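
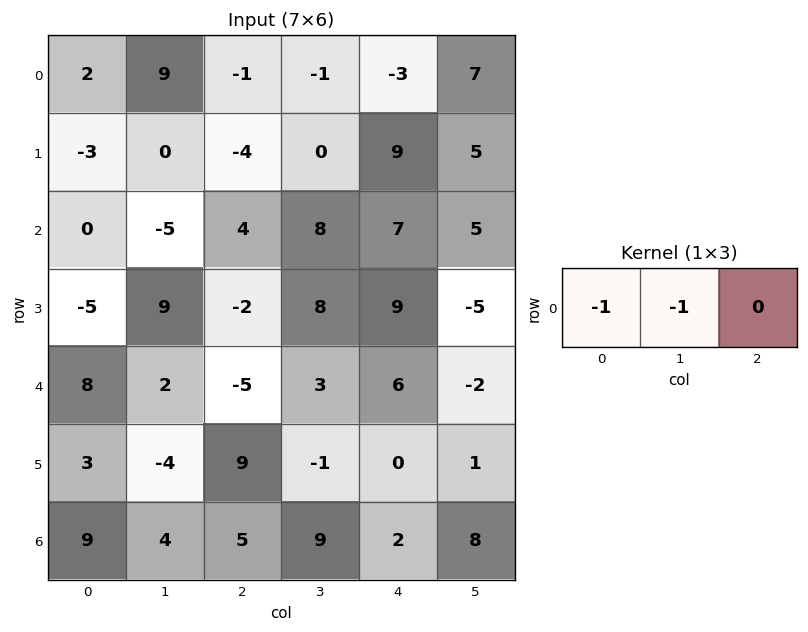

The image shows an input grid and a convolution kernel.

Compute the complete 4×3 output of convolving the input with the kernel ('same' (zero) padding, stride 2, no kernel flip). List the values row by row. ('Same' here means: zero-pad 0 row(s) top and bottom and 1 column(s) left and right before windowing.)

-2 -8 4
0 1 -15
-8 3 -9
-9 -9 -11

Output[0,0]: The receptive field on the zero-padded input at this output position is [0 2 9]. Elementwise product with the kernel and sum: 0·-1 + 2·-1.
Output[0,1]: The receptive field on the zero-padded input at this output position is [9 -1 -1]. Elementwise product with the kernel and sum: 9·-1 + -1·-1.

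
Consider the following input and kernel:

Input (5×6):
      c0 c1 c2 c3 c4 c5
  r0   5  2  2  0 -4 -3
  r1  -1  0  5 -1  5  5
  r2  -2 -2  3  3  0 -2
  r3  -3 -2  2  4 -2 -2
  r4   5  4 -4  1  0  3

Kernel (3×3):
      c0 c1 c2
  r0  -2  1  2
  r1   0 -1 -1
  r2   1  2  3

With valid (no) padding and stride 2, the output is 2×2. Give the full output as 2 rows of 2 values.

-6 -7
9 -7

Output[0,0]: The receptive field on the input at this output position is [5 2 2 / -1 0 5 / -2 -2 3]. Elementwise product with the kernel and sum: 5·-2 + 2·1 + 2·2 + 0·-1 + 5·-1 + -2·1 + -2·2 + 3·3.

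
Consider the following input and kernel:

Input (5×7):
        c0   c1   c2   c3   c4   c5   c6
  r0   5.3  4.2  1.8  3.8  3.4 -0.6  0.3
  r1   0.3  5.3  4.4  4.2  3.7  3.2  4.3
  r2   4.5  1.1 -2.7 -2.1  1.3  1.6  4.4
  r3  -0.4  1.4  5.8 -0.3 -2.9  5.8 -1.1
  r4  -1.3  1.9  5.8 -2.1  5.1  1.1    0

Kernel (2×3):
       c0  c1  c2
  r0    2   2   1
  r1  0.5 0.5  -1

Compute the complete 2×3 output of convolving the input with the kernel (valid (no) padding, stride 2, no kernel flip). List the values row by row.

Output[0,0]: The receptive field on the input at this output position is [5.3 4.2 1.8 / 0.3 5.3 4.4]. Elementwise product with the kernel and sum: 5.3·2 + 4.2·2 + 1.8·1 + 0.3·0.5 + 5.3·0.5 + 4.4·-1.

19.2 15.2 5.05
3.2 -2.65 12.75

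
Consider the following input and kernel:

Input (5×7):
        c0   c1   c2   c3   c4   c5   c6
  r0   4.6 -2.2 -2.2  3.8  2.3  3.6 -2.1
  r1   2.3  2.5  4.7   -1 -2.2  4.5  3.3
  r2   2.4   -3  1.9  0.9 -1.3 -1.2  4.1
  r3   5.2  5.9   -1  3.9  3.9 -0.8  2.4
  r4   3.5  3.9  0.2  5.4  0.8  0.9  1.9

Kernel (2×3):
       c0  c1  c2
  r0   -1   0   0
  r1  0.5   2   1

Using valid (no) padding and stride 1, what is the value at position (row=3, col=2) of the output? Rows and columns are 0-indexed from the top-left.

The receptive field on the input at this output position is [-1 3.9 3.9 / 0.2 5.4 0.8]. Elementwise product with the kernel and sum: -1·-1 + 0.2·0.5 + 5.4·2 + 0.8·1.

12.7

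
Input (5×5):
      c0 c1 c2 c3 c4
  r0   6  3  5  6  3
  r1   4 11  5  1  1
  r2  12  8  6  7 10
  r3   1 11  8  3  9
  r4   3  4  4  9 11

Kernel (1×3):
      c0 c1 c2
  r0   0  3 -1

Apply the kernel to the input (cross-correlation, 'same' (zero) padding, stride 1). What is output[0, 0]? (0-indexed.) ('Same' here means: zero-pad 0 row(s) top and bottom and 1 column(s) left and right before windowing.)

15

The receptive field on the zero-padded input at this output position is [0 6 3]. Elementwise product with the kernel and sum: 6·3 + 3·-1.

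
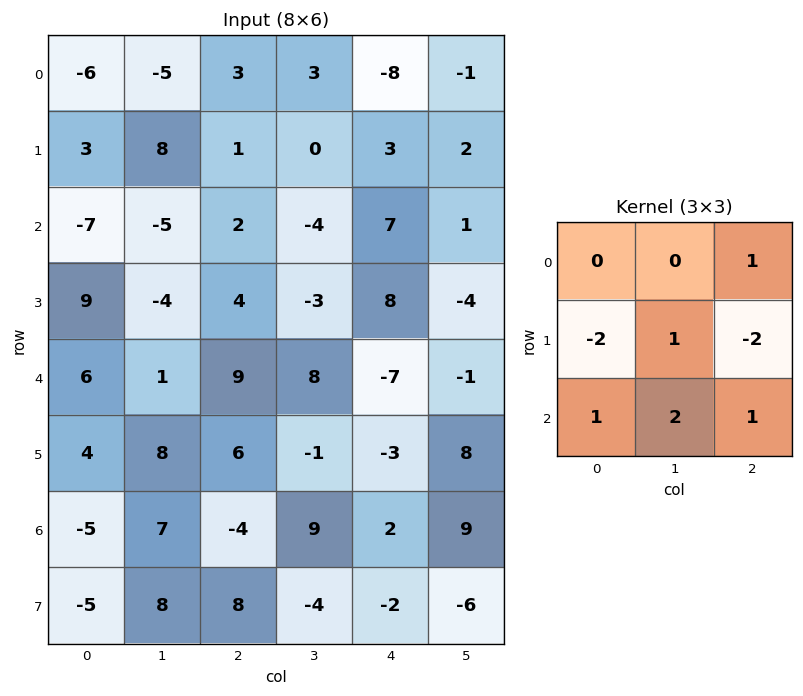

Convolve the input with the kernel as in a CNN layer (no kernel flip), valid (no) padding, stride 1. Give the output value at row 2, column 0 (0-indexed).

The receptive field on the input at this output position is [-7 -5 2 / 9 -4 4 / 6 1 9]. Elementwise product with the kernel and sum: 2·1 + 9·-2 + -4·1 + 4·-2 + 6·1 + 1·2 + 9·1.

-11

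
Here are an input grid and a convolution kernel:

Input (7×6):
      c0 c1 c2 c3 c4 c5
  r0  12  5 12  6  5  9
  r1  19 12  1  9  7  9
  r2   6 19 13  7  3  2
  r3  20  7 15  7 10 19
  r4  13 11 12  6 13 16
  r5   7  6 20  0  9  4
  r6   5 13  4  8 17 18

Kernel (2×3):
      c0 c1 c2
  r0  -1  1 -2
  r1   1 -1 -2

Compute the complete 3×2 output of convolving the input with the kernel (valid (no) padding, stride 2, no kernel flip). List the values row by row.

Output[0,0]: The receptive field on the input at this output position is [12 5 12 / 19 12 1]. Elementwise product with the kernel and sum: 12·-1 + 5·1 + 12·-2 + 19·1 + 12·-1 + 1·-2.
Output[0,1]: The receptive field on the input at this output position is [12 6 5 / 1 9 7]. Elementwise product with the kernel and sum: 12·-1 + 6·1 + 5·-2 + 1·1 + 9·-1 + 7·-2.

-26 -38
-30 -24
-65 -30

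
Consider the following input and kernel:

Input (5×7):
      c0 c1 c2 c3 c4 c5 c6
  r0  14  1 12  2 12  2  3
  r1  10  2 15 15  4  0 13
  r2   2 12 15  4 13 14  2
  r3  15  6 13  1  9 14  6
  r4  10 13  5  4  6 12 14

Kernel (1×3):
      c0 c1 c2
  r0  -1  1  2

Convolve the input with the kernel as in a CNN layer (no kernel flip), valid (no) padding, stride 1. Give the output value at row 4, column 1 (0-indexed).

0

The receptive field on the input at this output position is [13 5 4]. Elementwise product with the kernel and sum: 13·-1 + 5·1 + 4·2.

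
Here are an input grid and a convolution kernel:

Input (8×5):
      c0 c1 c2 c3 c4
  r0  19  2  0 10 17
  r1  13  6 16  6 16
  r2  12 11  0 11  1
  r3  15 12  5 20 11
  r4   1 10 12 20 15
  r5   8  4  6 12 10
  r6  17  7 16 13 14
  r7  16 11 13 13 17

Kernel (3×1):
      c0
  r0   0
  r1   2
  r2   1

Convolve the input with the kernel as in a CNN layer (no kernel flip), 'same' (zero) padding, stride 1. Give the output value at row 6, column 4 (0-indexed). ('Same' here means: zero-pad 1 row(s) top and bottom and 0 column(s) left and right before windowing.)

The receptive field on the zero-padded input at this output position is [10 / 14 / 17]. Elementwise product with the kernel and sum: 14·2 + 17·1.

45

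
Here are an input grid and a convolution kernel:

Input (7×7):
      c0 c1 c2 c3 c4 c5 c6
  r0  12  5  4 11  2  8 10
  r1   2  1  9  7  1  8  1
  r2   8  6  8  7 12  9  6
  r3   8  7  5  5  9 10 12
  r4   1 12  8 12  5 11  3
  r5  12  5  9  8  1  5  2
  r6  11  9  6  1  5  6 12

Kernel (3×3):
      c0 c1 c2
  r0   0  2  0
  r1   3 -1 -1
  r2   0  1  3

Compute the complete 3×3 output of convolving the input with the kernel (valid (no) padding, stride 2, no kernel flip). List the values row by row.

Output[0,0]: The receptive field on the input at this output position is [12 5 4 / 2 1 9 / 8 6 8]. Elementwise product with the kernel and sum: 5·2 + 2·3 + 1·-1 + 9·-1 + 6·1 + 8·3.

36 84 37
60 42 43
73 58 60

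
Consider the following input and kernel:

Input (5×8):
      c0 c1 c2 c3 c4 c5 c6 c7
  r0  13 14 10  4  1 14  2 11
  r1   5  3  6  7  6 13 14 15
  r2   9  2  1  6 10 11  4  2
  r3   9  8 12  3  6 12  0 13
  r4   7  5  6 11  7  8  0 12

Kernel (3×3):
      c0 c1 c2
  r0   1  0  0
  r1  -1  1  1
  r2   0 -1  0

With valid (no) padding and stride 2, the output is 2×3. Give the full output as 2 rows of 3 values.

Output[0,0]: The receptive field on the input at this output position is [13 14 10 / 5 3 6 / 9 2 1]. Elementwise product with the kernel and sum: 13·1 + 5·-1 + 3·1 + 6·1 + 2·-1.

15 11 11
15 -13 8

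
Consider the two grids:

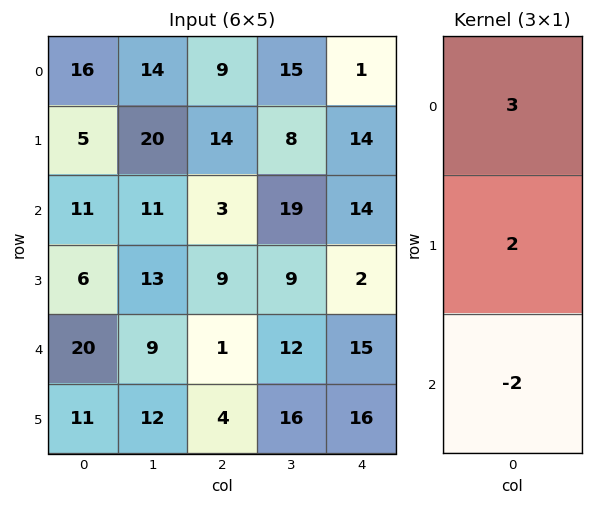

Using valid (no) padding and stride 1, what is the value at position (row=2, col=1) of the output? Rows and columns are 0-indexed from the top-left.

41

The receptive field on the input at this output position is [11 / 13 / 9]. Elementwise product with the kernel and sum: 11·3 + 13·2 + 9·-2.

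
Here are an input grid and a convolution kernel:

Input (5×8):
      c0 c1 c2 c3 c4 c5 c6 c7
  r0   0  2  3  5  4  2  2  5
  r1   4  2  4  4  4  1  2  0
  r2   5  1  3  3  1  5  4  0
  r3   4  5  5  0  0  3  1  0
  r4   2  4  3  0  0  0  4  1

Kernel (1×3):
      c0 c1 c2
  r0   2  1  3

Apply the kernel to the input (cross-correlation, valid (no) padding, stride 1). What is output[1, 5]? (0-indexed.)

The receptive field on the input at this output position is [1 2 0]. Elementwise product with the kernel and sum: 1·2 + 2·1 + 0·3.

4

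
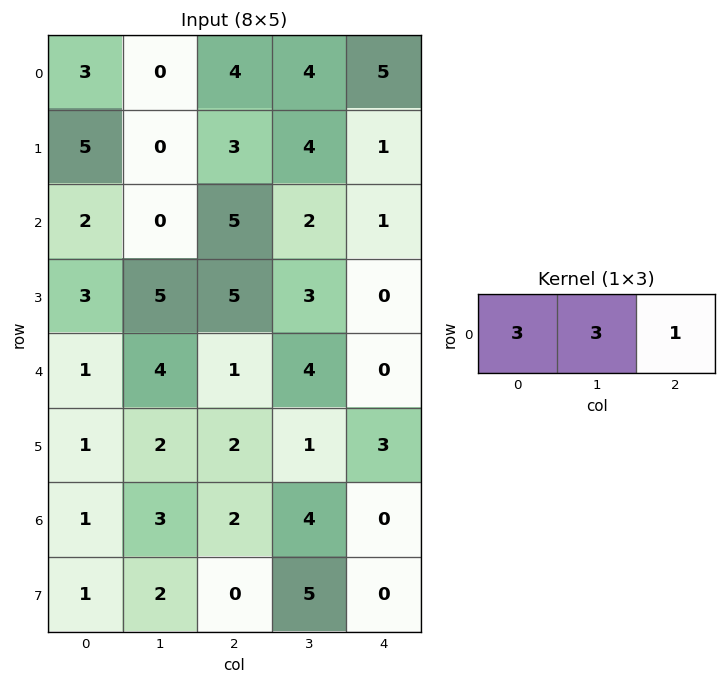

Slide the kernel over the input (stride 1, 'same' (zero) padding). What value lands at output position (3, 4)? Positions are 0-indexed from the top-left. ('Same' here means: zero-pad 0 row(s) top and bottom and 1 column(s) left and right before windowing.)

9

The receptive field on the zero-padded input at this output position is [3 0 0]. Elementwise product with the kernel and sum: 3·3 + 0·3 + 0·1.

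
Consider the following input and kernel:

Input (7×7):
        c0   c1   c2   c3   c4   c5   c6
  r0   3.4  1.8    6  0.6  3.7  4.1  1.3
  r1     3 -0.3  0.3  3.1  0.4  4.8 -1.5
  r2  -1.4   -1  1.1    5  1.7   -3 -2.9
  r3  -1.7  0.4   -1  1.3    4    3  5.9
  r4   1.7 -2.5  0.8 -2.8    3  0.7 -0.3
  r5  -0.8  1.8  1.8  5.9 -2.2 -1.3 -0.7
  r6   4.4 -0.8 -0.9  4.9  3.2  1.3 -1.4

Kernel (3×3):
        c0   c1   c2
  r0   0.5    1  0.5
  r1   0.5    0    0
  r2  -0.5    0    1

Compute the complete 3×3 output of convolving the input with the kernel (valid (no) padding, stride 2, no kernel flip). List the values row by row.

Output[0,0]: The receptive field on the input at this output position is [3.4 1.8 6 / 3 -0.3 0.3 / -1.4 -1 1.1]. Elementwise product with the kernel and sum: 3.4·0.5 + 1.8·1 + 6·0.5 + 3·0.5 + -1.4·-0.5 + 1.1·1.
Output[0,1]: The receptive field on the input at this output position is [6 0.6 3.7 / 0.3 3.1 0.4 / 1.1 5 1.7]. Elementwise product with the kernel and sum: 6·0.5 + 0.6·1 + 3.7·0.5 + 0.3·0.5 + 1.1·-0.5 + 1.7·1.

9.8 6.75 3.05
-2.05 8.5 -3.4
-4.75 3.65 -2.05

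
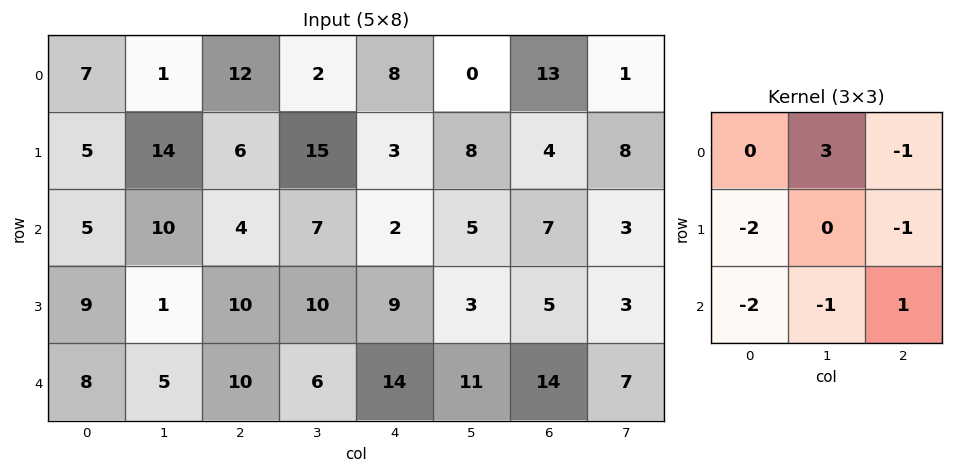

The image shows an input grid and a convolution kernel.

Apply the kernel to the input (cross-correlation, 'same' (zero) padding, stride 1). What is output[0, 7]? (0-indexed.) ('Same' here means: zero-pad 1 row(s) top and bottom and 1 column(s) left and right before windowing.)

-42

The receptive field on the zero-padded input at this output position is [0 0 0 / 13 1 0 / 4 8 0]. Elementwise product with the kernel and sum: 0·3 + 0·-1 + 13·-2 + 0·-1 + 4·-2 + 8·-1 + 0·1.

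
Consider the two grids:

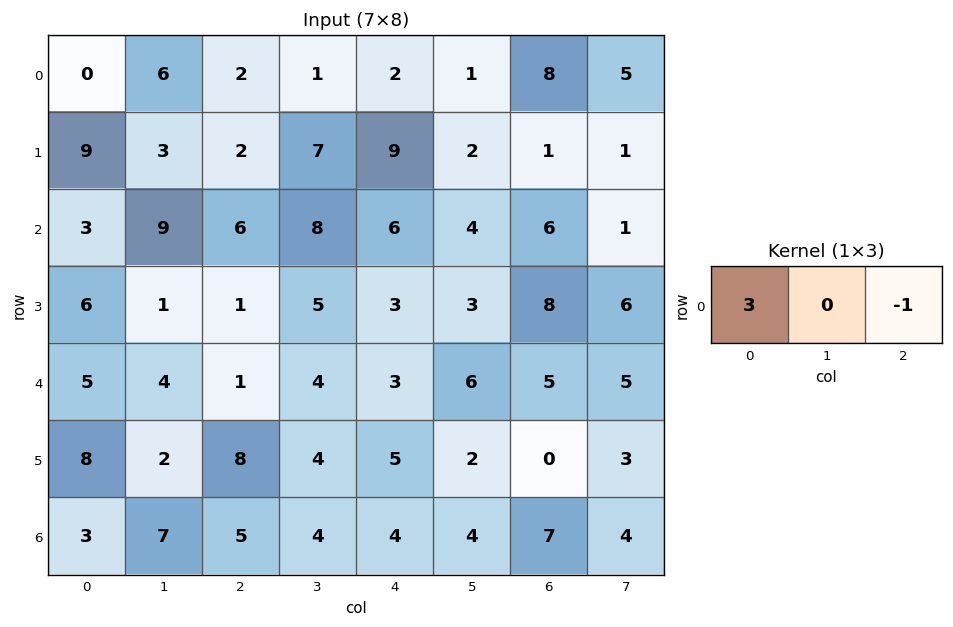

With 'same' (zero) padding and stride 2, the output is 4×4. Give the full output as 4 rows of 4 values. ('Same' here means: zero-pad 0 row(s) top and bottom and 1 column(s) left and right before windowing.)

-6 17 2 -2
-9 19 20 11
-4 8 6 13
-7 17 8 8

Output[0,0]: The receptive field on the zero-padded input at this output position is [0 0 6]. Elementwise product with the kernel and sum: 0·3 + 6·-1.
Output[0,1]: The receptive field on the zero-padded input at this output position is [6 2 1]. Elementwise product with the kernel and sum: 6·3 + 1·-1.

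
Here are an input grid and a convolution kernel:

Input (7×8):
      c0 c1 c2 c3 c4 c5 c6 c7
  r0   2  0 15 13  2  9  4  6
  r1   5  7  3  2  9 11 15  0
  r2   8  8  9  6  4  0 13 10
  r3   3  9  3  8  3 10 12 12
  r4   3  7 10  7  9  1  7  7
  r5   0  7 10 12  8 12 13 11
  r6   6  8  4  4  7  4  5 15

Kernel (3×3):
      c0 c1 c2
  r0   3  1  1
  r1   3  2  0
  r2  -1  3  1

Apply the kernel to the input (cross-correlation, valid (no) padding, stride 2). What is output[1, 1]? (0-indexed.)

82

The receptive field on the input at this output position is [9 6 4 / 3 8 3 / 10 7 9]. Elementwise product with the kernel and sum: 9·3 + 6·1 + 4·1 + 3·3 + 8·2 + 10·-1 + 7·3 + 9·1.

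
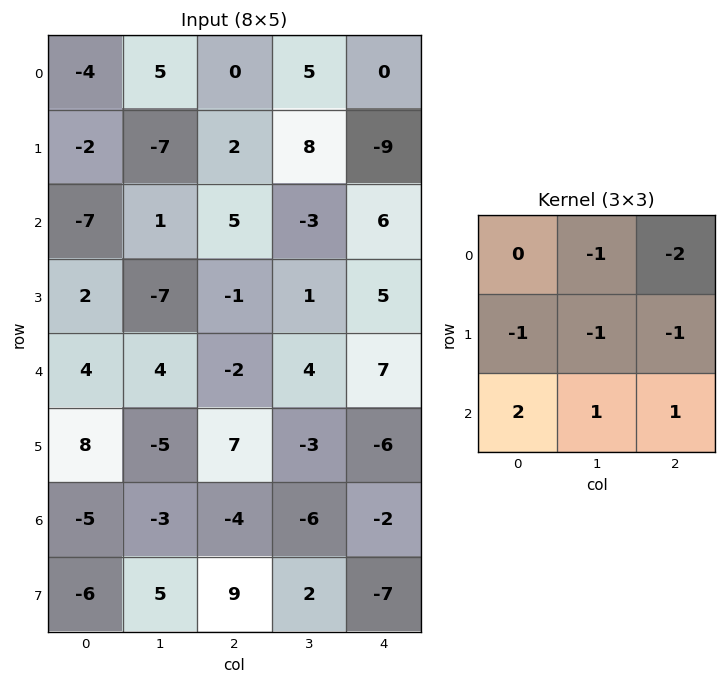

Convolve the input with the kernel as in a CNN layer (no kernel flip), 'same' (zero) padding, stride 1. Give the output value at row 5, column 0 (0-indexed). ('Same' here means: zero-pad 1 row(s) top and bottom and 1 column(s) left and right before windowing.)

The receptive field on the zero-padded input at this output position is [0 4 4 / 0 8 -5 / 0 -5 -3]. Elementwise product with the kernel and sum: 4·-1 + 4·-2 + 0·-1 + 8·-1 + -5·-1 + 0·2 + -5·1 + -3·1.

-23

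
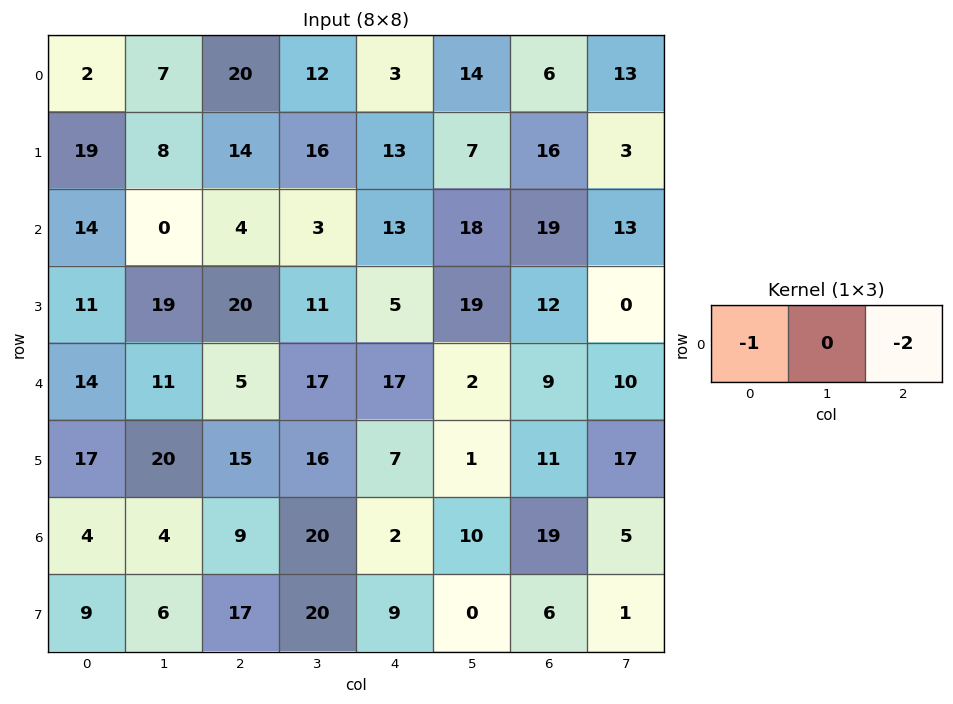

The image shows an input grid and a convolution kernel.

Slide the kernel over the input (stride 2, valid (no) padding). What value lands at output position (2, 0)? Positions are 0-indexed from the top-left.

The receptive field on the input at this output position is [14 11 5]. Elementwise product with the kernel and sum: 14·-1 + 5·-2.

-24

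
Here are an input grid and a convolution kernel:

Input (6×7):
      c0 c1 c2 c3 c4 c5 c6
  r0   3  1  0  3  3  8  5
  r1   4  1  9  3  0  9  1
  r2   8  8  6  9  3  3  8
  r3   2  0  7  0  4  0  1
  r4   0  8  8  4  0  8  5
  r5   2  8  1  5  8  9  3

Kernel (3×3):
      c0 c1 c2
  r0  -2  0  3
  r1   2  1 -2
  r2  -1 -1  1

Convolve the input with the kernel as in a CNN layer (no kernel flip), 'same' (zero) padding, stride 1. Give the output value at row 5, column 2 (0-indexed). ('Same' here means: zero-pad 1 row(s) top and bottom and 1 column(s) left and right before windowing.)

3

The receptive field on the zero-padded input at this output position is [8 8 4 / 8 1 5 / 0 0 0]. Elementwise product with the kernel and sum: 8·-2 + 4·3 + 8·2 + 1·1 + 5·-2 + 0·-1 + 0·-1 + 0·1.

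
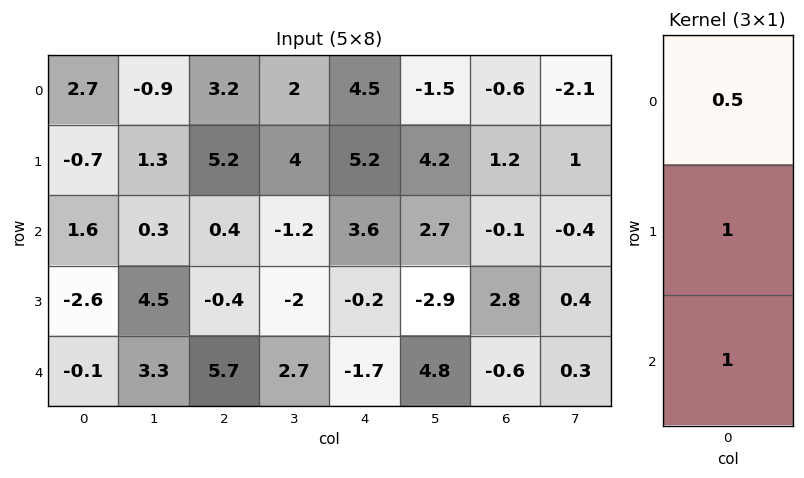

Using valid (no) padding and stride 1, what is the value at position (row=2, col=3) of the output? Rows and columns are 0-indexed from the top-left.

The receptive field on the input at this output position is [-1.2 / -2 / 2.7]. Elementwise product with the kernel and sum: -1.2·0.5 + -2·1 + 2.7·1.

0.1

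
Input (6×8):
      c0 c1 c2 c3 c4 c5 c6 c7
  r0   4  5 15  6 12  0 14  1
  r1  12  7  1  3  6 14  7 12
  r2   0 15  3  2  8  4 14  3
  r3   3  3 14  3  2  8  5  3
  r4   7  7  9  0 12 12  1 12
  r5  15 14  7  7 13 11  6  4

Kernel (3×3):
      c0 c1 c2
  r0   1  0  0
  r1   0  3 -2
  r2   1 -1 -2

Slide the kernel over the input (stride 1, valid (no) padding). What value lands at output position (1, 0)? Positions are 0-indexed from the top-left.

23

The receptive field on the input at this output position is [12 7 1 / 0 15 3 / 3 3 14]. Elementwise product with the kernel and sum: 12·1 + 15·3 + 3·-2 + 3·1 + 3·-1 + 14·-2.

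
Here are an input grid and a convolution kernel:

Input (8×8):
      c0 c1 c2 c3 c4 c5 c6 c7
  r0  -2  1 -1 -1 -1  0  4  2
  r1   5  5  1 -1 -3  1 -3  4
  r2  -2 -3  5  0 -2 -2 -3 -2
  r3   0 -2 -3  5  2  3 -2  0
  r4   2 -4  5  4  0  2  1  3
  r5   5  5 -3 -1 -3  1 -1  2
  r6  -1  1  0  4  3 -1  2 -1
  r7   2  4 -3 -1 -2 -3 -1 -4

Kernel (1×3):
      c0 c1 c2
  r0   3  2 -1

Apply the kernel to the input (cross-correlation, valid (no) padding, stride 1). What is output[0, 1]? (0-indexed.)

The receptive field on the input at this output position is [1 -1 -1]. Elementwise product with the kernel and sum: 1·3 + -1·2 + -1·-1.

2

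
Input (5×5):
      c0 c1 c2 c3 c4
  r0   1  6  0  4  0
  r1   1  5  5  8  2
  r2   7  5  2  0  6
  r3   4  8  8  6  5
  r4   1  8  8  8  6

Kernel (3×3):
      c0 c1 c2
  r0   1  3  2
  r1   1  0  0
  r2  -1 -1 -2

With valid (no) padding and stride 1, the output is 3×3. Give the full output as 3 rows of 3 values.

4 12 3
5 13 11
5 -13 -6

Output[0,0]: The receptive field on the input at this output position is [1 6 0 / 1 5 5 / 7 5 2]. Elementwise product with the kernel and sum: 1·1 + 6·3 + 0·2 + 1·1 + 7·-1 + 5·-1 + 2·-2.
Output[0,1]: The receptive field on the input at this output position is [6 0 4 / 5 5 8 / 5 2 0]. Elementwise product with the kernel and sum: 6·1 + 0·3 + 4·2 + 5·1 + 5·-1 + 2·-1 + 0·-2.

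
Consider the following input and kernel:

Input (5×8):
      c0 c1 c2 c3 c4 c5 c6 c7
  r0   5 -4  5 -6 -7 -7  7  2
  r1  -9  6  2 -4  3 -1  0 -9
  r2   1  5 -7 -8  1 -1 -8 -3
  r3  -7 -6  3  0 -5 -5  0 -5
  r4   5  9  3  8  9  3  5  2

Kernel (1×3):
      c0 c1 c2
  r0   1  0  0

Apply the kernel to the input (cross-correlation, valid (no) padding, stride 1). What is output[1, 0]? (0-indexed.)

The receptive field on the input at this output position is [-9 6 2]. Elementwise product with the kernel and sum: -9·1.

-9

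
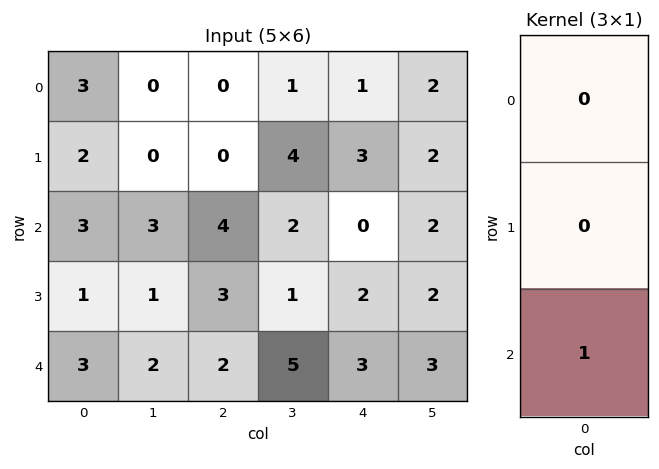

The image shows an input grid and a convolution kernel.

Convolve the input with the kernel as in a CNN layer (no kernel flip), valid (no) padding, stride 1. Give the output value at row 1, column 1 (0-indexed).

1

The receptive field on the input at this output position is [0 / 3 / 1]. Elementwise product with the kernel and sum: 1·1.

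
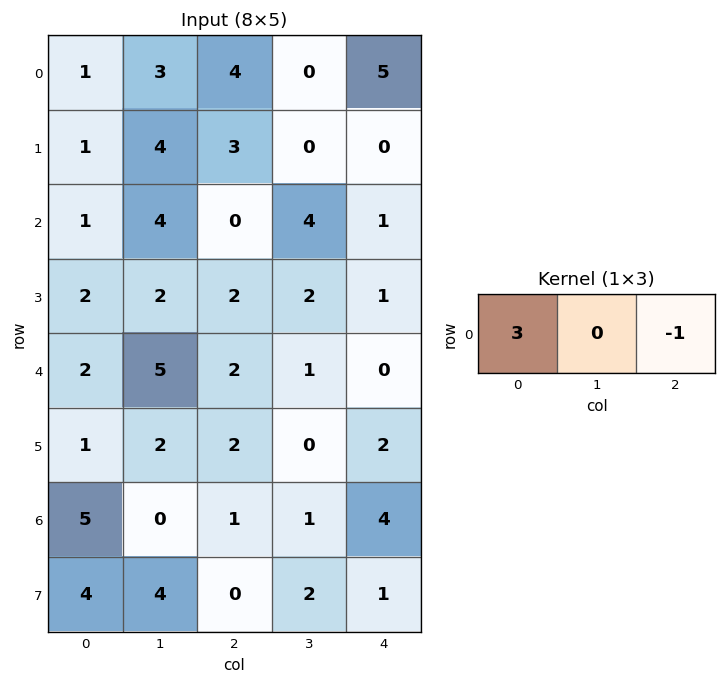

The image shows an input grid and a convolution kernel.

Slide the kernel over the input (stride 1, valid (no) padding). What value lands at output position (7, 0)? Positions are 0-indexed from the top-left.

12

The receptive field on the input at this output position is [4 4 0]. Elementwise product with the kernel and sum: 4·3 + 0·-1.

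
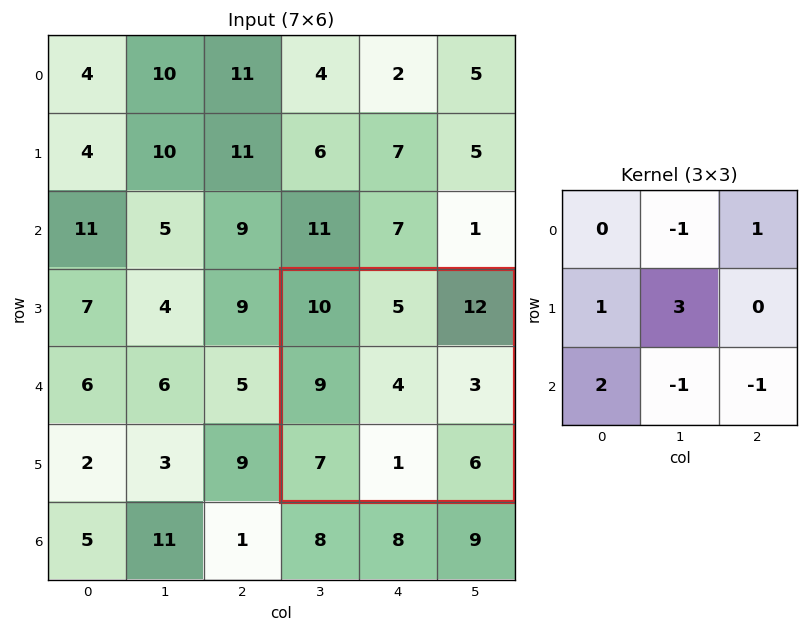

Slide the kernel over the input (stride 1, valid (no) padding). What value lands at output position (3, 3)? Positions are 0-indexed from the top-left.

35

The receptive field on the input at this output position is [10 5 12 / 9 4 3 / 7 1 6]. Elementwise product with the kernel and sum: 5·-1 + 12·1 + 9·1 + 4·3 + 7·2 + 1·-1 + 6·-1.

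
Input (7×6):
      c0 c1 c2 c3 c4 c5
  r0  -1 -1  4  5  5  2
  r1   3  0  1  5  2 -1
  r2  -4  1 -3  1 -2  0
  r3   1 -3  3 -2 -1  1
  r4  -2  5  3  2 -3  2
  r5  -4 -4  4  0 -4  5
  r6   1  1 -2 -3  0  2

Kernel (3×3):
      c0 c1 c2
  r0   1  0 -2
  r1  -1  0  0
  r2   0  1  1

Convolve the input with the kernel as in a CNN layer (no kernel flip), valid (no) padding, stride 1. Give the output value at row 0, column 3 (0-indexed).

The receptive field on the input at this output position is [5 5 2 / 5 2 -1 / 1 -2 0]. Elementwise product with the kernel and sum: 5·1 + 2·-2 + 5·-1 + -2·1 + 0·1.

-6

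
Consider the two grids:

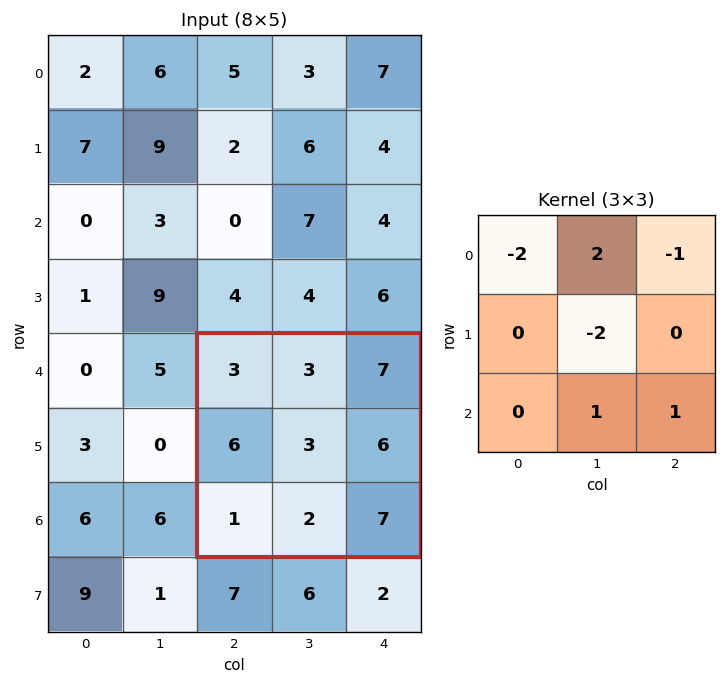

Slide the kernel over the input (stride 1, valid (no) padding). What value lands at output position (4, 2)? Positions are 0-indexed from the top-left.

The receptive field on the input at this output position is [3 3 7 / 6 3 6 / 1 2 7]. Elementwise product with the kernel and sum: 3·-2 + 3·2 + 7·-1 + 3·-2 + 2·1 + 7·1.

-4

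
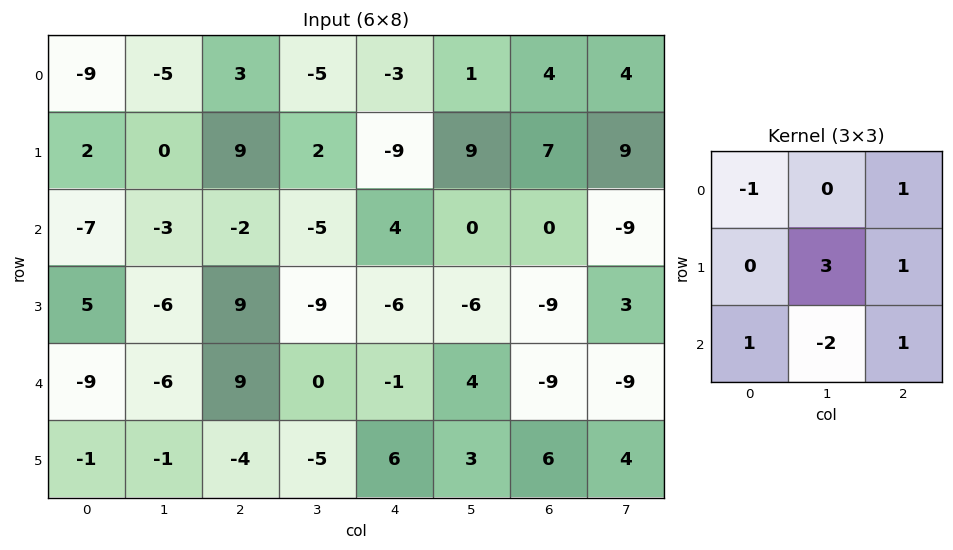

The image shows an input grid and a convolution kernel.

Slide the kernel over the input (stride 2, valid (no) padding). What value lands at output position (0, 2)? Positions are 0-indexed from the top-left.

The receptive field on the input at this output position is [-3 1 4 / -9 9 7 / 4 0 0]. Elementwise product with the kernel and sum: -3·-1 + 4·1 + 9·3 + 7·1 + 4·1 + 0·-2 + 0·1.

45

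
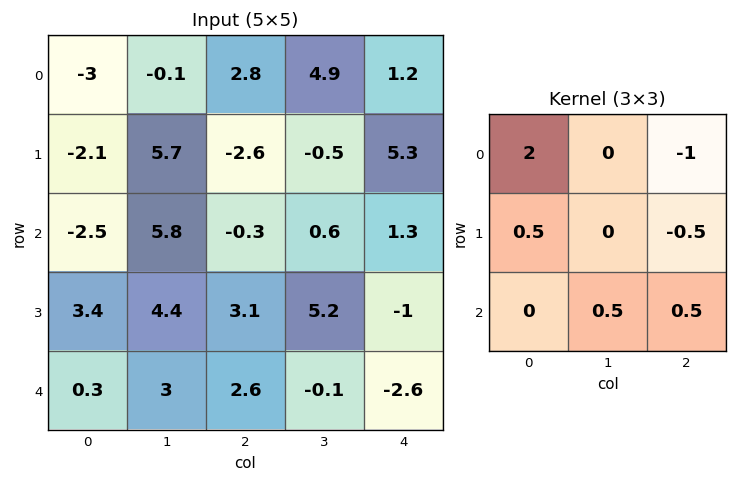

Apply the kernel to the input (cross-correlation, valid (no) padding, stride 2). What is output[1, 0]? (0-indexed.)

The receptive field on the input at this output position is [-2.5 5.8 -0.3 / 3.4 4.4 3.1 / 0.3 3 2.6]. Elementwise product with the kernel and sum: -2.5·2 + -0.3·-1 + 3.4·0.5 + 3.1·-0.5 + 3·0.5 + 2.6·0.5.

-1.75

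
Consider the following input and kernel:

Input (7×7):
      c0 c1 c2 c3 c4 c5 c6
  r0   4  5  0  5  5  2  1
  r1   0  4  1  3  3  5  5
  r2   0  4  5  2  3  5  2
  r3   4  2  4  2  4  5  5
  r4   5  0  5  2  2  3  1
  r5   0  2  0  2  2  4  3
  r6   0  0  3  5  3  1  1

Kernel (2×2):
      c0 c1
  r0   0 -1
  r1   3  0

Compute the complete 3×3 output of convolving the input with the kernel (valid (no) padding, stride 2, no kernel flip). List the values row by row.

-5 -2 7
8 10 7
0 -2 3

Output[0,0]: The receptive field on the input at this output position is [4 5 / 0 4]. Elementwise product with the kernel and sum: 5·-1 + 0·3.
Output[0,1]: The receptive field on the input at this output position is [0 5 / 1 3]. Elementwise product with the kernel and sum: 5·-1 + 1·3.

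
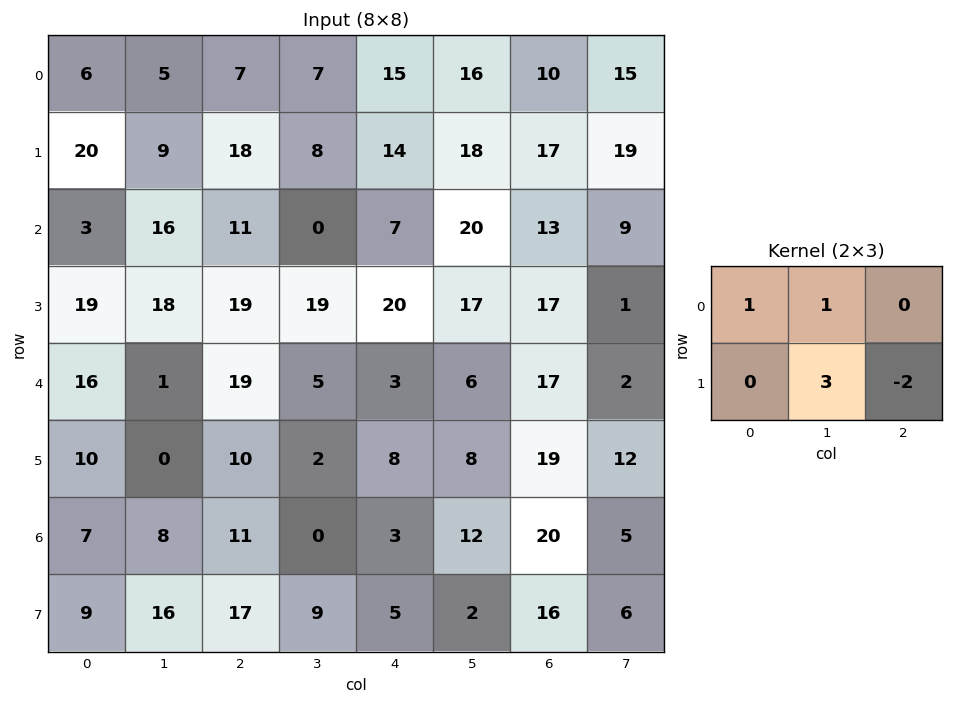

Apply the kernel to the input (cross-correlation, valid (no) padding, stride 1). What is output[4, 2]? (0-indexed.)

The receptive field on the input at this output position is [19 5 3 / 10 2 8]. Elementwise product with the kernel and sum: 19·1 + 5·1 + 2·3 + 8·-2.

14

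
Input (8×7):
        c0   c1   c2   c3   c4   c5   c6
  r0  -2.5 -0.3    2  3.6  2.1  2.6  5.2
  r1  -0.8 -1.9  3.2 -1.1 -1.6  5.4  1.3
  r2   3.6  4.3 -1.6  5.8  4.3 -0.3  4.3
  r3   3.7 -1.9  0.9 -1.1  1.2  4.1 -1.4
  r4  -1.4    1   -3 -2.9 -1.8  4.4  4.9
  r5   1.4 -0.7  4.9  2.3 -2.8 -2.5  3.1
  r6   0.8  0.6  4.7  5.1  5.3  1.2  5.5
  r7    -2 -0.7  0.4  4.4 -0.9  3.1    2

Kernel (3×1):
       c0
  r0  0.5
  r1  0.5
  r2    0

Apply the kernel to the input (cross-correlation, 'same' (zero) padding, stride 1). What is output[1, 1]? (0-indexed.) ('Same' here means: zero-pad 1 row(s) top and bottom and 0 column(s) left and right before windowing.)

-1.1

The receptive field on the zero-padded input at this output position is [-0.3 / -1.9 / 4.3]. Elementwise product with the kernel and sum: -0.3·0.5 + -1.9·0.5.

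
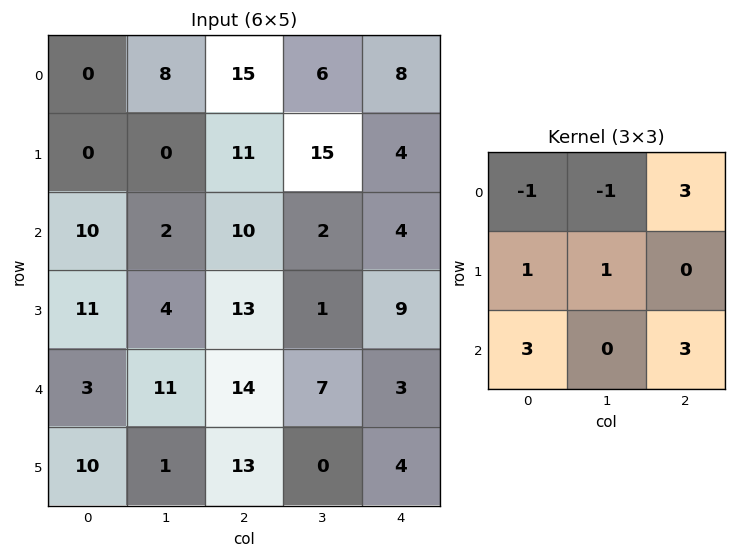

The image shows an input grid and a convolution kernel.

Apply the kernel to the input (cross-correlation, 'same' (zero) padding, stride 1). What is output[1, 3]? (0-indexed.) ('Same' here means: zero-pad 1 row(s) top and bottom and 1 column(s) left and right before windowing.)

The receptive field on the zero-padded input at this output position is [15 6 8 / 11 15 4 / 10 2 4]. Elementwise product with the kernel and sum: 15·-1 + 6·-1 + 8·3 + 11·1 + 15·1 + 10·3 + 4·3.

71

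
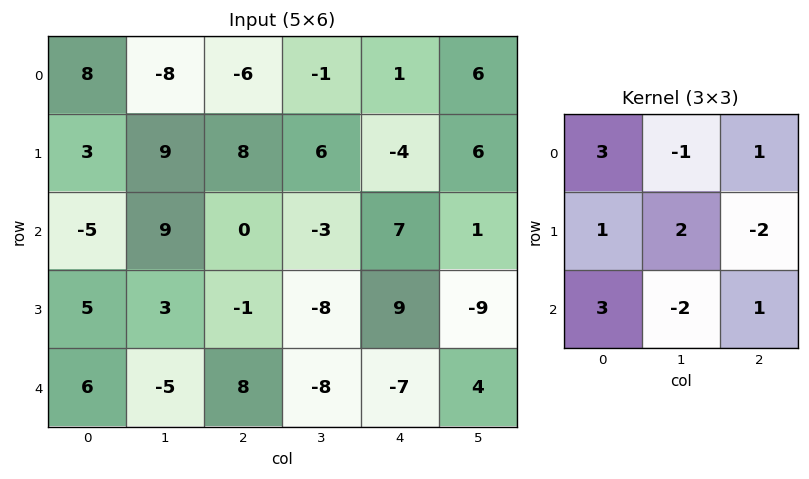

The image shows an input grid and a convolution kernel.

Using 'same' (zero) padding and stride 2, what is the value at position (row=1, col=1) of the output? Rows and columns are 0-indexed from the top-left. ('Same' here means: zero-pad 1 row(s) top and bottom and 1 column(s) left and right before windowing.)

43

The receptive field on the zero-padded input at this output position is [9 8 6 / 9 0 -3 / 3 -1 -8]. Elementwise product with the kernel and sum: 9·3 + 8·-1 + 6·1 + 9·1 + 0·2 + -3·-2 + 3·3 + -1·-2 + -8·1.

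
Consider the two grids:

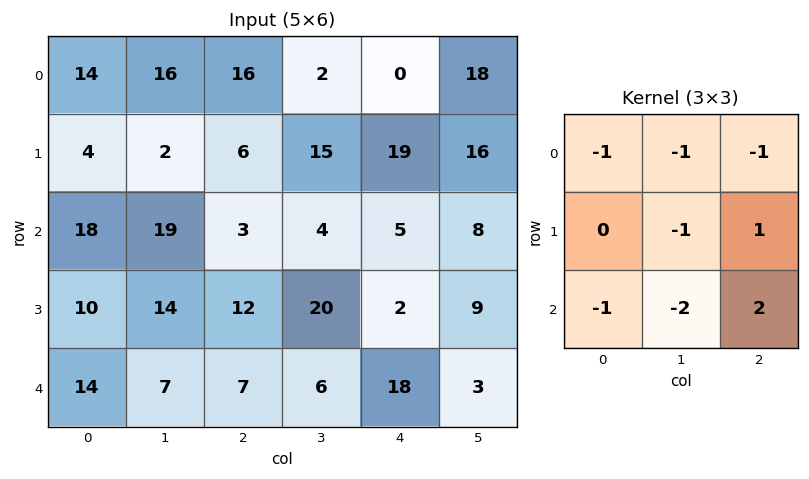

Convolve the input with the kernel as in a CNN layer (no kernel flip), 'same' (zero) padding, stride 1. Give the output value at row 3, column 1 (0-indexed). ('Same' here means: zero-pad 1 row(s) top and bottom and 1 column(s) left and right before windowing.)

-56

The receptive field on the zero-padded input at this output position is [18 19 3 / 10 14 12 / 14 7 7]. Elementwise product with the kernel and sum: 18·-1 + 19·-1 + 3·-1 + 14·-1 + 12·1 + 14·-1 + 7·-2 + 7·2.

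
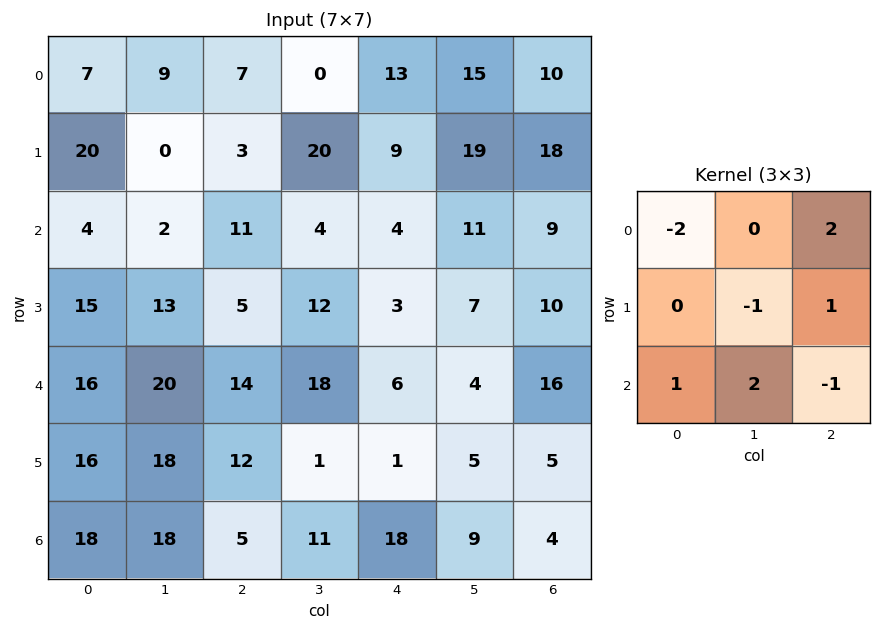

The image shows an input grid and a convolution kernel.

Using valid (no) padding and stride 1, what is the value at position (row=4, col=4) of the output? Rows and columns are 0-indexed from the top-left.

52

The receptive field on the input at this output position is [6 4 16 / 1 5 5 / 18 9 4]. Elementwise product with the kernel and sum: 6·-2 + 16·2 + 5·-1 + 5·1 + 18·1 + 9·2 + 4·-1.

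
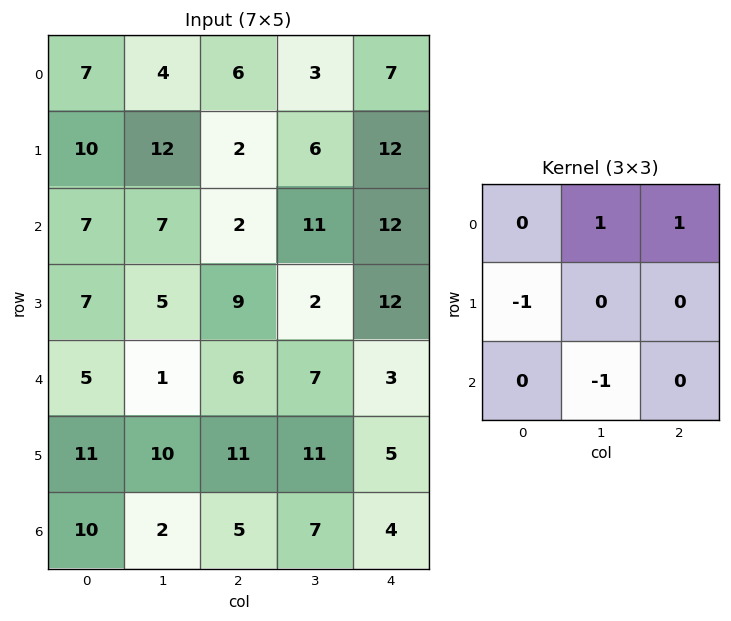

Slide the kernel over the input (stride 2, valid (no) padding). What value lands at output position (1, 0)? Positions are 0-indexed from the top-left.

1

The receptive field on the input at this output position is [7 7 2 / 7 5 9 / 5 1 6]. Elementwise product with the kernel and sum: 7·1 + 2·1 + 7·-1 + 1·-1.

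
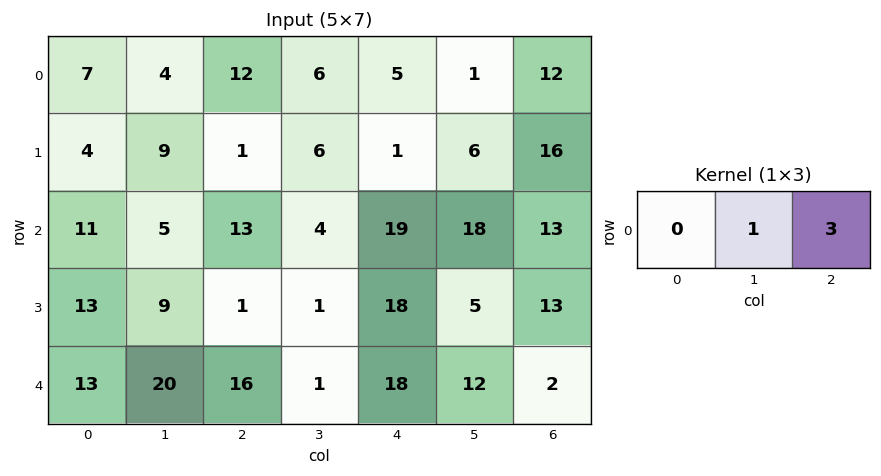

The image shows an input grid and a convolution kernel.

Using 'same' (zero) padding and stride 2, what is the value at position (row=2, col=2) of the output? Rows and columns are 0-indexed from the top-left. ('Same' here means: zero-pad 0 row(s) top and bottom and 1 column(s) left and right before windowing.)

54

The receptive field on the zero-padded input at this output position is [1 18 12]. Elementwise product with the kernel and sum: 18·1 + 12·3.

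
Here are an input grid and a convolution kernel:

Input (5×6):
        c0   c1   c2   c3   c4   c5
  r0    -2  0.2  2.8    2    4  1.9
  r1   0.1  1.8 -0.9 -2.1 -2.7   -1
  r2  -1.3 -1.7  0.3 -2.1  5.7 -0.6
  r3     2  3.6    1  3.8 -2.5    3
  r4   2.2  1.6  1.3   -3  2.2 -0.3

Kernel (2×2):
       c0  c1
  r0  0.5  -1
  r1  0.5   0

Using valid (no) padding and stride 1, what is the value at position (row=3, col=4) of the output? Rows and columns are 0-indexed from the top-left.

-3.15

The receptive field on the input at this output position is [-2.5 3 / 2.2 -0.3]. Elementwise product with the kernel and sum: -2.5·0.5 + 3·-1 + 2.2·0.5.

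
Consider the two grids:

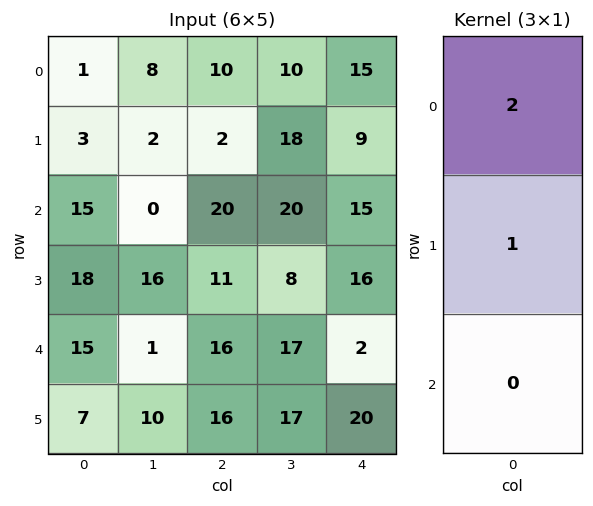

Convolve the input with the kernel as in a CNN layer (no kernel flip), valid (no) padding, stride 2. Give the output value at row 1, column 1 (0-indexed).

The receptive field on the input at this output position is [20 / 11 / 16]. Elementwise product with the kernel and sum: 20·2 + 11·1.

51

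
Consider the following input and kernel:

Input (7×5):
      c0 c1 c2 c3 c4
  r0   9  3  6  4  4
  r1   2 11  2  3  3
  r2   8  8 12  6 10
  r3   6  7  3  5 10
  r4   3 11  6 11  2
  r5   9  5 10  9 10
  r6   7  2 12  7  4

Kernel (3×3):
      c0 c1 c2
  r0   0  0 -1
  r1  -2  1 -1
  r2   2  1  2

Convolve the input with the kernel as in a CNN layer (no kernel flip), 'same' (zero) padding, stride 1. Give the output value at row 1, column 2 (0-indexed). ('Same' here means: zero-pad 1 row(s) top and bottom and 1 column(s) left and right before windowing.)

The receptive field on the zero-padded input at this output position is [3 6 4 / 11 2 3 / 8 12 6]. Elementwise product with the kernel and sum: 4·-1 + 11·-2 + 2·1 + 3·-1 + 8·2 + 12·1 + 6·2.

13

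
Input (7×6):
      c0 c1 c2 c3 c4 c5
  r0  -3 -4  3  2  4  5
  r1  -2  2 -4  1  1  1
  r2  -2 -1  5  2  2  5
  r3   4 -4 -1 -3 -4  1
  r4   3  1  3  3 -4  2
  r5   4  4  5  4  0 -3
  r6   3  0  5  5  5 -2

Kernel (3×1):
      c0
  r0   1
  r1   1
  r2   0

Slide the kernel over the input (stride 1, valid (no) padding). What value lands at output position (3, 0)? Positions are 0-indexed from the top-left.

7

The receptive field on the input at this output position is [4 / 3 / 4]. Elementwise product with the kernel and sum: 4·1 + 3·1.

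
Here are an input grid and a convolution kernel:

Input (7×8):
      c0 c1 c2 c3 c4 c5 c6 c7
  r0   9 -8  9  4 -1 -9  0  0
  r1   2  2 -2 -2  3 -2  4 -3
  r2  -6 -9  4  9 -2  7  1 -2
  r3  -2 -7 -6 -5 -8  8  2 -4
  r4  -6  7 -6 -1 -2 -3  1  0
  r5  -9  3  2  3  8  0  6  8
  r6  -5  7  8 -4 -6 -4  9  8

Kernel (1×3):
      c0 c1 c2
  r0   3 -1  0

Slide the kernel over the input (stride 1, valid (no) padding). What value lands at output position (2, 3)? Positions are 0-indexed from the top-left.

29

The receptive field on the input at this output position is [9 -2 7]. Elementwise product with the kernel and sum: 9·3 + -2·-1.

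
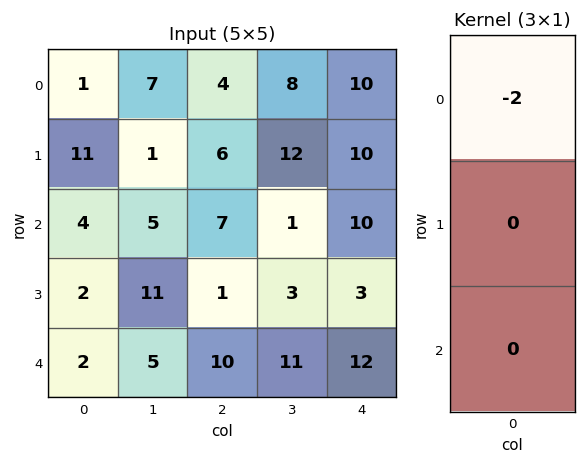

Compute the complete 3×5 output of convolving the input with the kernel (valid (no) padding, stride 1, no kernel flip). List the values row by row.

Output[0,0]: The receptive field on the input at this output position is [1 / 11 / 4]. Elementwise product with the kernel and sum: 1·-2.

-2 -14 -8 -16 -20
-22 -2 -12 -24 -20
-8 -10 -14 -2 -20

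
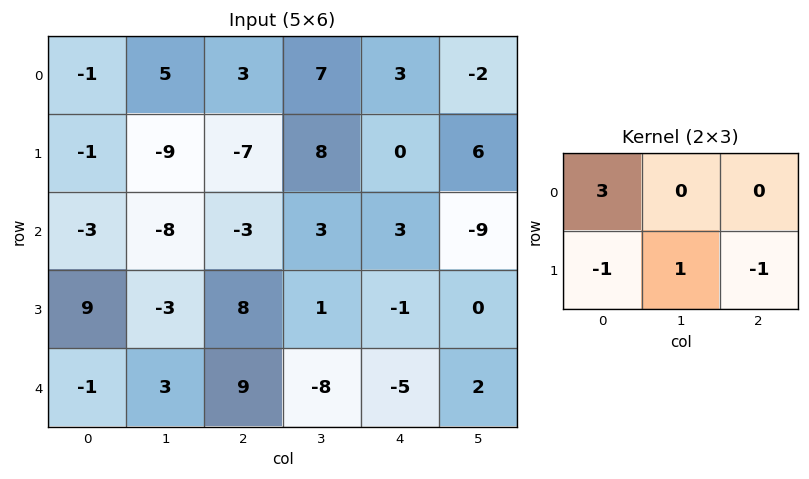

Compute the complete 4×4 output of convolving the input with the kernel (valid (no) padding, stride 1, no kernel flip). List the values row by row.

-4 9 24 7
-5 -25 -18 33
-29 -14 -15 7
22 5 12 4

Output[0,0]: The receptive field on the input at this output position is [-1 5 3 / -1 -9 -7]. Elementwise product with the kernel and sum: -1·3 + -1·-1 + -9·1 + -7·-1.
Output[0,1]: The receptive field on the input at this output position is [5 3 7 / -9 -7 8]. Elementwise product with the kernel and sum: 5·3 + -9·-1 + -7·1 + 8·-1.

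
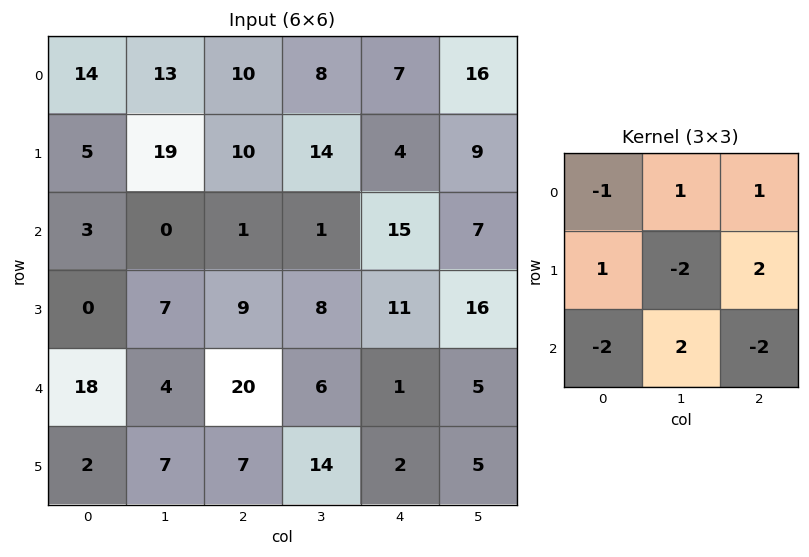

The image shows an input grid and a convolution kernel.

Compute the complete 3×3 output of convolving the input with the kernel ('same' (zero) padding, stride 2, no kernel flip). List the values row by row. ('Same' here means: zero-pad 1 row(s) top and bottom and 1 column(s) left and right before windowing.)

-30 -37 -12
4 -7 -42
-31 -42 -1

Output[0,0]: The receptive field on the zero-padded input at this output position is [0 0 0 / 0 14 13 / 0 5 19]. Elementwise product with the kernel and sum: 0·-1 + 0·1 + 0·1 + 0·1 + 14·-2 + 13·2 + 0·-2 + 5·2 + 19·-2.
Output[0,1]: The receptive field on the zero-padded input at this output position is [0 0 0 / 13 10 8 / 19 10 14]. Elementwise product with the kernel and sum: 0·-1 + 0·1 + 0·1 + 13·1 + 10·-2 + 8·2 + 19·-2 + 10·2 + 14·-2.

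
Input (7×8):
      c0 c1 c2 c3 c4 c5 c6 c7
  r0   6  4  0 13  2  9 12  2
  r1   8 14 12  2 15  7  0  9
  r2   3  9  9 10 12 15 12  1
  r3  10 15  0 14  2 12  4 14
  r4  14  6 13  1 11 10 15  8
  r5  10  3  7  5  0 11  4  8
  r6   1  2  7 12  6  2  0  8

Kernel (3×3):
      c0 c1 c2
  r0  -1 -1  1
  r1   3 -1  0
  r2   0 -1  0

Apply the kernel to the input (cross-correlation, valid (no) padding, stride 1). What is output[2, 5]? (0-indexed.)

-9

The receptive field on the input at this output position is [15 12 1 / 12 4 14 / 10 15 8]. Elementwise product with the kernel and sum: 15·-1 + 12·-1 + 1·1 + 12·3 + 4·-1 + 15·-1.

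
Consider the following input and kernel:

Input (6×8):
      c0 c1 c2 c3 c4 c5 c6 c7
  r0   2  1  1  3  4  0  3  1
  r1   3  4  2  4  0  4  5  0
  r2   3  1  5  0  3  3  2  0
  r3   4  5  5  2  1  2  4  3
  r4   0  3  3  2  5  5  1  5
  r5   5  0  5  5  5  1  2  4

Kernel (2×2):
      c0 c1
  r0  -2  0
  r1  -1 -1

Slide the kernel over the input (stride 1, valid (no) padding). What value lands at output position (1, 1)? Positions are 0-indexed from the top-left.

-14

The receptive field on the input at this output position is [4 2 / 1 5]. Elementwise product with the kernel and sum: 4·-2 + 1·-1 + 5·-1.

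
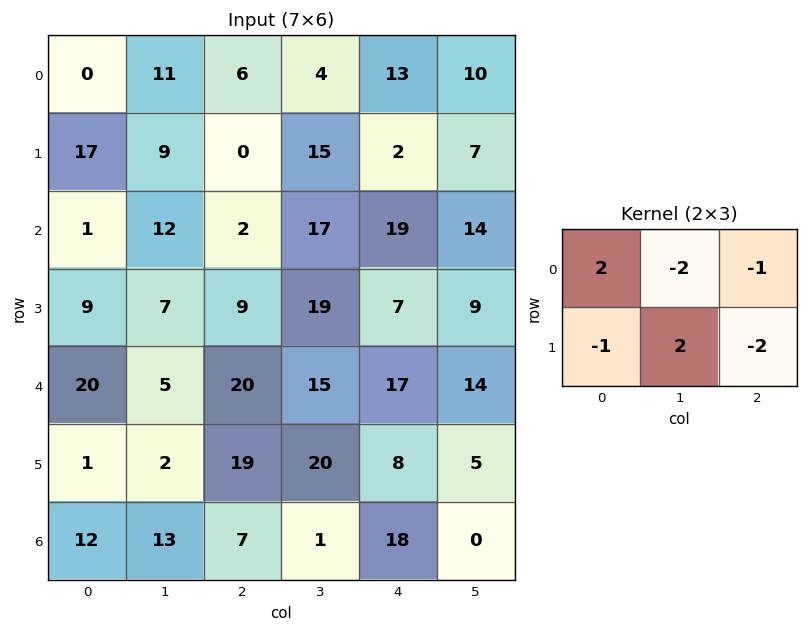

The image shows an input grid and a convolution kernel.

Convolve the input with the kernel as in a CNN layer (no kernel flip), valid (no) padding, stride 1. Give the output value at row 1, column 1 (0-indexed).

-39

The receptive field on the input at this output position is [9 0 15 / 12 2 17]. Elementwise product with the kernel and sum: 9·2 + 0·-2 + 15·-1 + 12·-1 + 2·2 + 17·-2.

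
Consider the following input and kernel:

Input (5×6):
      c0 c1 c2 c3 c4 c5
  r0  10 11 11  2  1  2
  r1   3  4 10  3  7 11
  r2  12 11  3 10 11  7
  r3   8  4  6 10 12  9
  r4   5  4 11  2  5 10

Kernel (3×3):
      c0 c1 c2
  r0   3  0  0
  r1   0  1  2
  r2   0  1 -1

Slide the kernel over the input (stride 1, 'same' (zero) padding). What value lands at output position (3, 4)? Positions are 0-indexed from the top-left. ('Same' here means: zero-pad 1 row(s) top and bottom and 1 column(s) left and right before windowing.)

55

The receptive field on the zero-padded input at this output position is [10 11 7 / 10 12 9 / 2 5 10]. Elementwise product with the kernel and sum: 10·3 + 12·1 + 9·2 + 5·1 + 10·-1.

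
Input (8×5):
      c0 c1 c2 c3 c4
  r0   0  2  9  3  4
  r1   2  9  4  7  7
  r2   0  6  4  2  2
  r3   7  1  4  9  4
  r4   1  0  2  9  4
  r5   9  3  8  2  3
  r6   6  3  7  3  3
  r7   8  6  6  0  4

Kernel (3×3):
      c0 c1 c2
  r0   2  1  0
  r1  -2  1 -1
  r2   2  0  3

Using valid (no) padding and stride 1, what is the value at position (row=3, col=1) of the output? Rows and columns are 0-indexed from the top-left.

The receptive field on the input at this output position is [1 4 9 / 0 2 9 / 3 8 2]. Elementwise product with the kernel and sum: 1·2 + 4·1 + 0·-2 + 2·1 + 9·-1 + 3·2 + 2·3.

11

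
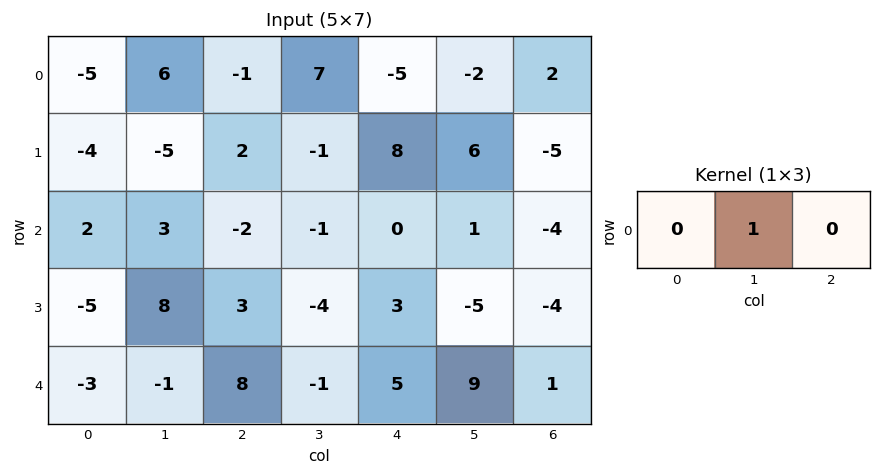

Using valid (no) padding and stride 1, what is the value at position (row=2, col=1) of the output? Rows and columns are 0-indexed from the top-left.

-2

The receptive field on the input at this output position is [3 -2 -1]. Elementwise product with the kernel and sum: -2·1.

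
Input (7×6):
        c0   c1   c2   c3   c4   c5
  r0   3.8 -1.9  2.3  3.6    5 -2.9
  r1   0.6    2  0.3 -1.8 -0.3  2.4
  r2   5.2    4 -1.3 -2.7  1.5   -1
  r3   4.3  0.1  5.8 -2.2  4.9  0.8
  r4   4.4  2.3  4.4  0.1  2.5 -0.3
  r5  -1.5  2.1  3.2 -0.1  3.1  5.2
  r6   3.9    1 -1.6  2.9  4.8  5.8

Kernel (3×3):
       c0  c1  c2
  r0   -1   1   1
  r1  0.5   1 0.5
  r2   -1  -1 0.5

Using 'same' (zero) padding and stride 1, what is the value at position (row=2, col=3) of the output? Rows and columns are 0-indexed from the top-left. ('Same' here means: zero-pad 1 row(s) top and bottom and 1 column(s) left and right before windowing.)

-6.15

The receptive field on the zero-padded input at this output position is [0.3 -1.8 -0.3 / -1.3 -2.7 1.5 / 5.8 -2.2 4.9]. Elementwise product with the kernel and sum: 0.3·-1 + -1.8·1 + -0.3·1 + -1.3·0.5 + -2.7·1 + 1.5·0.5 + 5.8·-1 + -2.2·-1 + 4.9·0.5.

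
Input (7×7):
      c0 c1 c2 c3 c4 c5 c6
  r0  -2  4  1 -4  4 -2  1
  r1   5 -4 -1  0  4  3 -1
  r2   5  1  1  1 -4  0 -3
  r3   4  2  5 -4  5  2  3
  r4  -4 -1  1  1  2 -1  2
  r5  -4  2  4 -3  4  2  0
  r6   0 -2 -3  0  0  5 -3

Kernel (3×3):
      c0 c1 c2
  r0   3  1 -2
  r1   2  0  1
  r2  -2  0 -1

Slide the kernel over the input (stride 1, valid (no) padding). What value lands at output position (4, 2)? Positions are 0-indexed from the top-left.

The receptive field on the input at this output position is [1 1 2 / 4 -3 4 / -3 0 0]. Elementwise product with the kernel and sum: 1·3 + 1·1 + 2·-2 + 4·2 + 4·1 + -3·-2 + 0·-1.

18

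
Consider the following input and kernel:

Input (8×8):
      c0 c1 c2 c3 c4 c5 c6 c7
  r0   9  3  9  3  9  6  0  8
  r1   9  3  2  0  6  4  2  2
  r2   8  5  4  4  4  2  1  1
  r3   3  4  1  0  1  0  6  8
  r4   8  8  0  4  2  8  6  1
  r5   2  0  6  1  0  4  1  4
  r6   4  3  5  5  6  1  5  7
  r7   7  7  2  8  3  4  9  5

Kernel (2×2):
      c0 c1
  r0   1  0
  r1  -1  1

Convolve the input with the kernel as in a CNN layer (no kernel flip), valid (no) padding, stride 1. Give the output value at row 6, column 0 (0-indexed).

The receptive field on the input at this output position is [4 3 / 7 7]. Elementwise product with the kernel and sum: 4·1 + 7·-1 + 7·1.

4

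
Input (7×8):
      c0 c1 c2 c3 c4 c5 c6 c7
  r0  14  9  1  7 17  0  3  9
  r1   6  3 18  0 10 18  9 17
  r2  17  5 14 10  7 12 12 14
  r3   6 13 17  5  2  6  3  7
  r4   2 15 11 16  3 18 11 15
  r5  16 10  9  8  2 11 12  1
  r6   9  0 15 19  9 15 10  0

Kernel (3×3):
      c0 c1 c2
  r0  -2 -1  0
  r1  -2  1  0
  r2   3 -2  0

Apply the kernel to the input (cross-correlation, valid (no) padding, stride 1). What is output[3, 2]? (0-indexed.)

-34

The receptive field on the input at this output position is [17 5 2 / 11 16 3 / 9 8 2]. Elementwise product with the kernel and sum: 17·-2 + 5·-1 + 11·-2 + 16·1 + 9·3 + 8·-2.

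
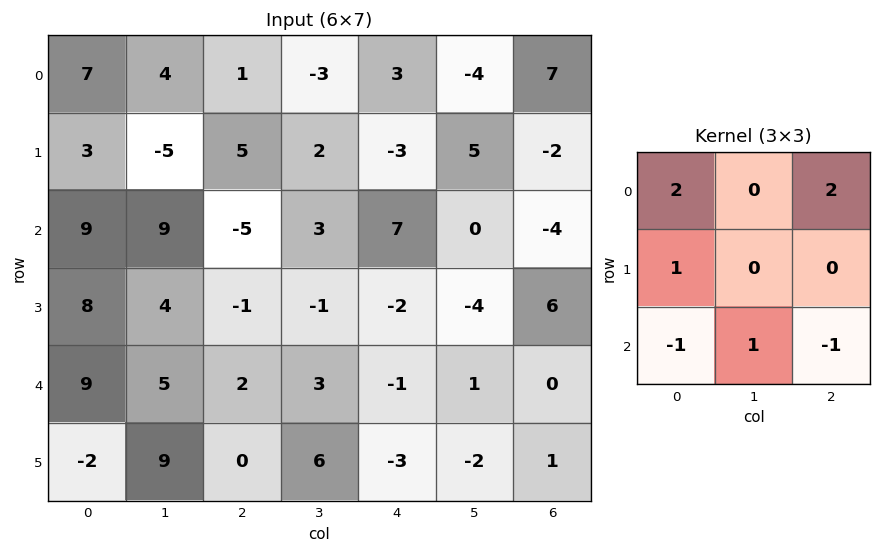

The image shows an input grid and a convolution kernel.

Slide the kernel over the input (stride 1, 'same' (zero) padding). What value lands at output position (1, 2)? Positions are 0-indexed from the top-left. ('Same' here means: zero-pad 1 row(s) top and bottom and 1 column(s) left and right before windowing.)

The receptive field on the zero-padded input at this output position is [4 1 -3 / -5 5 2 / 9 -5 3]. Elementwise product with the kernel and sum: 4·2 + -3·2 + -5·1 + 9·-1 + -5·1 + 3·-1.

-20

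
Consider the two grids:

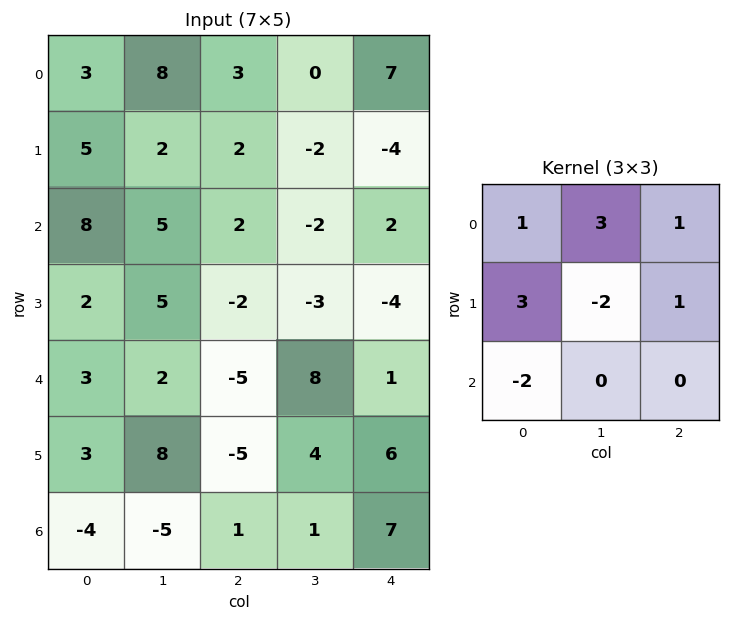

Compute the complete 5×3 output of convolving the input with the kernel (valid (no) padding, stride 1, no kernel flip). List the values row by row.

Output[0,0]: The receptive field on the input at this output position is [3 8 3 / 5 2 2 / 8 5 2]. Elementwise product with the kernel and sum: 3·1 + 8·3 + 3·1 + 5·3 + 2·-2 + 2·1 + 8·-2.

27 7 12
25 5 8
13 21 4
9 4 -35
0 43 1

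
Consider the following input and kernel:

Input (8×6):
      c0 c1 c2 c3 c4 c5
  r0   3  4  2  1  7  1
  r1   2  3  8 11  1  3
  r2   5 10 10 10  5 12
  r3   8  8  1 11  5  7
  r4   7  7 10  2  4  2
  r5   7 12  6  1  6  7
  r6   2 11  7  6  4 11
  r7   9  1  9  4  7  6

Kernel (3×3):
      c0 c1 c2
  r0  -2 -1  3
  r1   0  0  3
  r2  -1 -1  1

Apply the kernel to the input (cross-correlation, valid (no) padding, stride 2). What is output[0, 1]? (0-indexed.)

4

The receptive field on the input at this output position is [2 1 7 / 8 11 1 / 10 10 5]. Elementwise product with the kernel and sum: 2·-2 + 1·-1 + 7·3 + 1·3 + 10·-1 + 10·-1 + 5·1.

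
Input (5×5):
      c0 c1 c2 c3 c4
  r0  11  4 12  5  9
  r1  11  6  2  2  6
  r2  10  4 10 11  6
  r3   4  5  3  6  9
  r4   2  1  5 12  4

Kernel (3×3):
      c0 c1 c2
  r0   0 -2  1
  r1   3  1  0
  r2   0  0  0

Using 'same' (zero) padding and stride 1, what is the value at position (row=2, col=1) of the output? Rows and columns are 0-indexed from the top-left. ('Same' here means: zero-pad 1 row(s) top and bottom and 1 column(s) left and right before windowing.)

The receptive field on the zero-padded input at this output position is [11 6 2 / 10 4 10 / 4 5 3]. Elementwise product with the kernel and sum: 6·-2 + 2·1 + 10·3 + 4·1.

24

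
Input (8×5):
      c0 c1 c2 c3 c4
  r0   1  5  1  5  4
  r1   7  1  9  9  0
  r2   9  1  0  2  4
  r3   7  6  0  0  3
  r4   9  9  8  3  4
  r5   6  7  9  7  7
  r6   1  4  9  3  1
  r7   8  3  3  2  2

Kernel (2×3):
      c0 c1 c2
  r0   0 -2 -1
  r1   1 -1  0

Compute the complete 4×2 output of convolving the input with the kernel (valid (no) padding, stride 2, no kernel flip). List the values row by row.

Output[0,0]: The receptive field on the input at this output position is [1 5 1 / 7 1 9]. Elementwise product with the kernel and sum: 5·-2 + 1·-1 + 7·1 + 1·-1.

-5 -14
-1 -8
-27 -8
-12 -6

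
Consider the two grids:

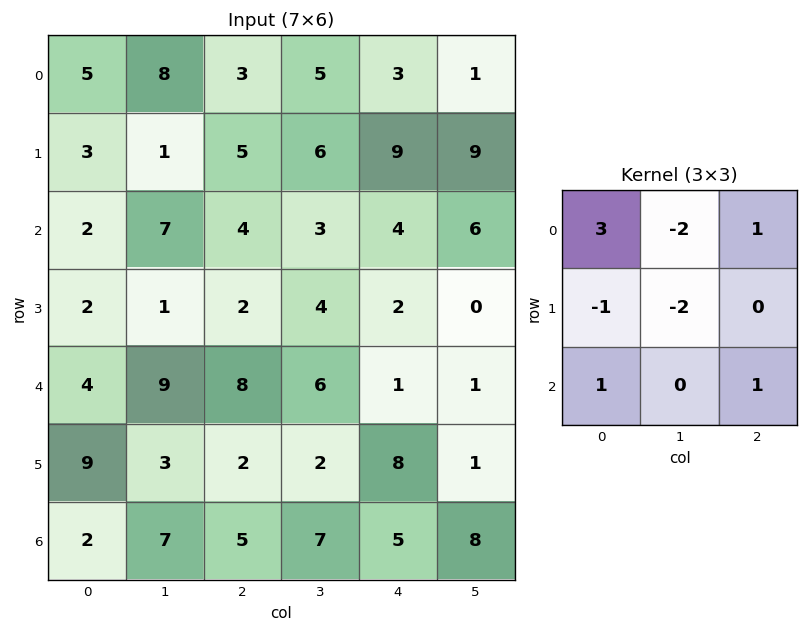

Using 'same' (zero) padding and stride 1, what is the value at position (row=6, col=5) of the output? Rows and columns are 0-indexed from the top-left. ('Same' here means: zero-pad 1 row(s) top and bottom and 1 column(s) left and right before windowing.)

1

The receptive field on the zero-padded input at this output position is [8 1 0 / 5 8 0 / 0 0 0]. Elementwise product with the kernel and sum: 8·3 + 1·-2 + 0·1 + 5·-1 + 8·-2 + 0·1 + 0·1.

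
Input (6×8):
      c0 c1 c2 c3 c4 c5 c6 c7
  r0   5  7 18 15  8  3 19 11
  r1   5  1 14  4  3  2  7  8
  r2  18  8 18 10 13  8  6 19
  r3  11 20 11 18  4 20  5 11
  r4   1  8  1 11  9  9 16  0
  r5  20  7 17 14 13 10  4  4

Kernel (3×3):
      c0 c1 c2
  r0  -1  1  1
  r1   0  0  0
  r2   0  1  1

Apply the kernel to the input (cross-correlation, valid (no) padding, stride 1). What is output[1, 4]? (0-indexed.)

The receptive field on the input at this output position is [3 2 7 / 13 8 6 / 4 20 5]. Elementwise product with the kernel and sum: 3·-1 + 2·1 + 7·1 + 20·1 + 5·1.

31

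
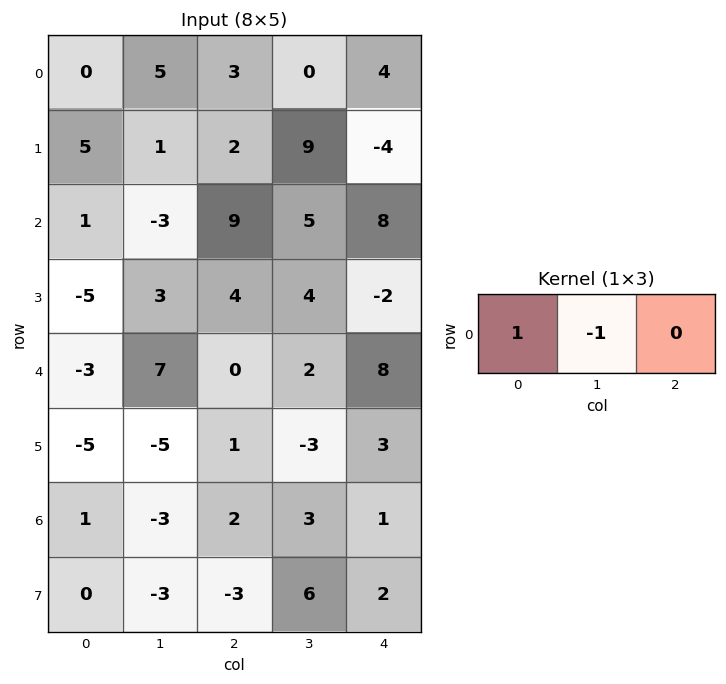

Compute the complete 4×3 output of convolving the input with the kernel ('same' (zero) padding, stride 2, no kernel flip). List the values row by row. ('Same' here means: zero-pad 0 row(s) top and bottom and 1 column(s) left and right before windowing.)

0 2 -4
-1 -12 -3
3 7 -6
-1 -5 2

Output[0,0]: The receptive field on the zero-padded input at this output position is [0 0 5]. Elementwise product with the kernel and sum: 0·1 + 0·-1.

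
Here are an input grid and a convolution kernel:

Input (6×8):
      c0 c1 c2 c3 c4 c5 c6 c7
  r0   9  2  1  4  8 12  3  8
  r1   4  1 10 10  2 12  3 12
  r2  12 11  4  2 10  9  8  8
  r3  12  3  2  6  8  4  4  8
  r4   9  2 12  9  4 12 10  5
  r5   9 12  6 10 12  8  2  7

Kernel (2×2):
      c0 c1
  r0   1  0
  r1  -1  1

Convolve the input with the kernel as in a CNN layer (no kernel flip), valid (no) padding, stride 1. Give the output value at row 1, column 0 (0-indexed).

The receptive field on the input at this output position is [4 1 / 12 11]. Elementwise product with the kernel and sum: 4·1 + 12·-1 + 11·1.

3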